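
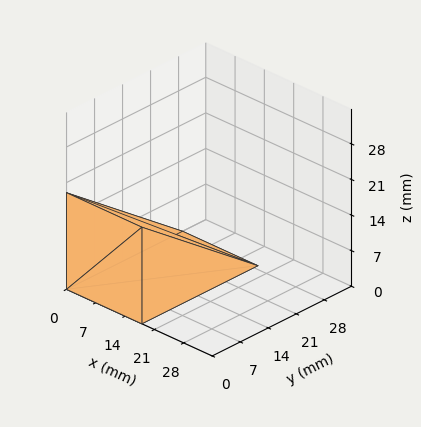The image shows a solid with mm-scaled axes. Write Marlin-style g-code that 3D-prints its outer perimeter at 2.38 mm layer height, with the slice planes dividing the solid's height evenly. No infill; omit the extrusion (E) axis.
Reading the render: the shape is a wedge (ramp): 18 × 29 mm base, rising to 19 mm along the y=0 edge and sloping linearly to z=0 at y=29 (dimensions read to the nearest mm from the axis ticks). For the g-code, the solid's height is divided into equal slices at the stated Δz and each level perimeter traced with G1 moves after a G0 lift.

; perimeter-only toolpath
G21 ; units = mm
G90 ; absolute positioning
G28 ; home
; layer 1
G0 Z2.38
G0 X0.00 Y0.00
G1 X18.00 Y0.00
G1 X18.00 Y25.38
G1 X0.00 Y25.38
G1 X0.00 Y0.00
; layer 2
G0 Z4.75
G0 X0.00 Y0.00
G1 X18.00 Y0.00
G1 X18.00 Y21.75
G1 X0.00 Y21.75
G1 X0.00 Y0.00
; layer 3
G0 Z7.12
G0 X0.00 Y0.00
G1 X18.00 Y0.00
G1 X18.00 Y18.12
G1 X0.00 Y18.12
G1 X0.00 Y0.00
; layer 4
G0 Z9.50
G0 X0.00 Y0.00
G1 X18.00 Y0.00
G1 X18.00 Y14.50
G1 X0.00 Y14.50
G1 X0.00 Y0.00
; layer 5
G0 Z11.88
G0 X0.00 Y0.00
G1 X18.00 Y0.00
G1 X18.00 Y10.88
G1 X0.00 Y10.88
G1 X0.00 Y0.00
; layer 6
G0 Z14.25
G0 X0.00 Y0.00
G1 X18.00 Y0.00
G1 X18.00 Y7.25
G1 X0.00 Y7.25
G1 X0.00 Y0.00
; layer 7
G0 Z16.62
G0 X0.00 Y0.00
G1 X18.00 Y0.00
G1 X18.00 Y3.62
G1 X0.00 Y3.62
G1 X0.00 Y0.00
M2 ; end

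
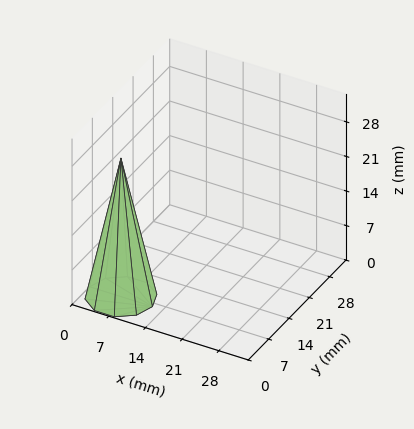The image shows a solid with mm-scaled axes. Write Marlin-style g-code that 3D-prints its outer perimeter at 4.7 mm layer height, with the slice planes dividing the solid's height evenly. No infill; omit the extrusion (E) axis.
Reading the render: the shape is a regular 10-sided pyramid, base circumscribed radius ≈ 6 mm, apex at z ≈ 28 mm (dimensions read to the nearest mm from the axis ticks). For the g-code, the solid's height is divided into equal slices at the stated Δz and each level perimeter traced with G1 moves after a G0 lift.

; perimeter-only toolpath
G21 ; units = mm
G90 ; absolute positioning
G28 ; home
; layer 1
G0 Z4.7
G0 X11.0 Y6.0
G1 X10.1 Y8.9
G1 X7.6 Y10.7
G1 X4.4 Y10.7
G1 X1.9 Y8.9
G1 X1.0 Y6.0
G1 X1.9 Y3.1
G1 X4.4 Y1.3
G1 X7.6 Y1.3
G1 X10.1 Y3.1
G1 X11.0 Y6.0
; layer 2
G0 Z9.3
G0 X10.0 Y6.0
G1 X9.3 Y8.3
G1 X7.3 Y9.8
G1 X4.7 Y9.8
G1 X2.7 Y8.3
G1 X2.0 Y6.0
G1 X2.7 Y3.7
G1 X4.7 Y2.2
G1 X7.3 Y2.2
G1 X9.3 Y3.7
G1 X10.0 Y6.0
; layer 3
G0 Z14.0
G0 X9.0 Y6.0
G1 X8.4 Y7.8
G1 X7.0 Y8.8
G1 X5.0 Y8.8
G1 X3.5 Y7.8
G1 X3.0 Y6.0
G1 X3.5 Y4.2
G1 X5.0 Y3.1
G1 X7.0 Y3.1
G1 X8.4 Y4.2
G1 X9.0 Y6.0
; layer 4
G0 Z18.7
G0 X8.0 Y6.0
G1 X7.6 Y7.2
G1 X6.6 Y7.9
G1 X5.4 Y7.9
G1 X4.4 Y7.2
G1 X4.0 Y6.0
G1 X4.4 Y4.8
G1 X5.4 Y4.1
G1 X6.6 Y4.1
G1 X7.6 Y4.8
G1 X8.0 Y6.0
; layer 5
G0 Z23.3
G0 X7.0 Y6.0
G1 X6.8 Y6.6
G1 X6.3 Y6.9
G1 X5.7 Y6.9
G1 X5.2 Y6.6
G1 X5.0 Y6.0
G1 X5.2 Y5.4
G1 X5.7 Y5.0
G1 X6.3 Y5.0
G1 X6.8 Y5.4
G1 X7.0 Y6.0
M2 ; end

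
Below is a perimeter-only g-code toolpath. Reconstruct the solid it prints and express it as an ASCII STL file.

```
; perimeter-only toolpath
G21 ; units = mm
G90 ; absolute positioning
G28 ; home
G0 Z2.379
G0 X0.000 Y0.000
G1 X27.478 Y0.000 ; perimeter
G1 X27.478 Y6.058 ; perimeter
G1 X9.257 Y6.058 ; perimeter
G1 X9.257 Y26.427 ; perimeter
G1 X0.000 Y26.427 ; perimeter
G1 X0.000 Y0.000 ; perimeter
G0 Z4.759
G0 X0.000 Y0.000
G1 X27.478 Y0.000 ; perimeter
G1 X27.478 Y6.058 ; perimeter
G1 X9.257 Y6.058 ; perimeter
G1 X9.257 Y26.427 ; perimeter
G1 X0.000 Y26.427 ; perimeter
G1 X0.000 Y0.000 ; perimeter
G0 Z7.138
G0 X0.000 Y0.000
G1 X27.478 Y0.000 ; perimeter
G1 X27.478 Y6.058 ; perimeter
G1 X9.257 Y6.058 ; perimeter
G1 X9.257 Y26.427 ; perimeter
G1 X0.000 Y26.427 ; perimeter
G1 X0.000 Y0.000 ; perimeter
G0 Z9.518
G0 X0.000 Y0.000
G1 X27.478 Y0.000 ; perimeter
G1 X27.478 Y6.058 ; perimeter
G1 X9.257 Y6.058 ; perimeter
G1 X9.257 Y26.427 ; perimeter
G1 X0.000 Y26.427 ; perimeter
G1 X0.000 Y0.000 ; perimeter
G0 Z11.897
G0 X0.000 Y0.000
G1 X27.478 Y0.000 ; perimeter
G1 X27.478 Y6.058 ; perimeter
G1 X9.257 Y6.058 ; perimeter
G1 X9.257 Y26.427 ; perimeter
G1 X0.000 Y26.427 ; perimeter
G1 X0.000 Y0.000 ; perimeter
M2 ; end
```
solid part
  facet normal 0.0000 0.0000 -1.0000
    outer loop
      vertex 27.478 6.058 0.000
      vertex 27.478 0.000 0.000
      vertex 0.000 0.000 0.000
    endloop
  endfacet
  facet normal 0.0000 0.0000 -1.0000
    outer loop
      vertex 9.257 6.058 0.000
      vertex 27.478 6.058 0.000
      vertex 0.000 0.000 0.000
    endloop
  endfacet
  facet normal 0.0000 0.0000 -1.0000
    outer loop
      vertex 9.257 26.427 0.000
      vertex 9.257 6.058 0.000
      vertex 0.000 0.000 0.000
    endloop
  endfacet
  facet normal 0.0000 0.0000 -1.0000
    outer loop
      vertex 0.000 26.427 0.000
      vertex 9.257 26.427 0.000
      vertex 0.000 0.000 0.000
    endloop
  endfacet
  facet normal 0.0000 0.0000 1.0000
    outer loop
      vertex 0.000 0.000 11.897
      vertex 27.478 0.000 11.897
      vertex 27.478 6.058 11.897
    endloop
  endfacet
  facet normal 0.0000 0.0000 1.0000
    outer loop
      vertex 0.000 0.000 11.897
      vertex 27.478 6.058 11.897
      vertex 9.257 6.058 11.897
    endloop
  endfacet
  facet normal 0.0000 0.0000 1.0000
    outer loop
      vertex 0.000 0.000 11.897
      vertex 9.257 6.058 11.897
      vertex 9.257 26.427 11.897
    endloop
  endfacet
  facet normal 0.0000 0.0000 1.0000
    outer loop
      vertex 0.000 0.000 11.897
      vertex 9.257 26.427 11.897
      vertex 0.000 26.427 11.897
    endloop
  endfacet
  facet normal 0.0000 -1.0000 0.0000
    outer loop
      vertex 0.000 0.000 0.000
      vertex 27.478 0.000 0.000
      vertex 27.478 0.000 11.897
    endloop
  endfacet
  facet normal 0.0000 -1.0000 0.0000
    outer loop
      vertex 0.000 0.000 0.000
      vertex 27.478 0.000 11.897
      vertex 0.000 0.000 11.897
    endloop
  endfacet
  facet normal 1.0000 0.0000 0.0000
    outer loop
      vertex 27.478 0.000 0.000
      vertex 27.478 6.058 0.000
      vertex 27.478 6.058 11.897
    endloop
  endfacet
  facet normal 1.0000 0.0000 0.0000
    outer loop
      vertex 27.478 0.000 0.000
      vertex 27.478 6.058 11.897
      vertex 27.478 0.000 11.897
    endloop
  endfacet
  facet normal 0.0000 1.0000 0.0000
    outer loop
      vertex 27.478 6.058 0.000
      vertex 9.257 6.058 0.000
      vertex 9.257 6.058 11.897
    endloop
  endfacet
  facet normal 0.0000 1.0000 0.0000
    outer loop
      vertex 27.478 6.058 0.000
      vertex 9.257 6.058 11.897
      vertex 27.478 6.058 11.897
    endloop
  endfacet
  facet normal 1.0000 0.0000 0.0000
    outer loop
      vertex 9.257 6.058 0.000
      vertex 9.257 26.427 0.000
      vertex 9.257 26.427 11.897
    endloop
  endfacet
  facet normal 1.0000 0.0000 0.0000
    outer loop
      vertex 9.257 6.058 0.000
      vertex 9.257 26.427 11.897
      vertex 9.257 6.058 11.897
    endloop
  endfacet
  facet normal 0.0000 1.0000 0.0000
    outer loop
      vertex 9.257 26.427 0.000
      vertex 0.000 26.427 0.000
      vertex 0.000 26.427 11.897
    endloop
  endfacet
  facet normal 0.0000 1.0000 0.0000
    outer loop
      vertex 9.257 26.427 0.000
      vertex 0.000 26.427 11.897
      vertex 9.257 26.427 11.897
    endloop
  endfacet
  facet normal -1.0000 0.0000 0.0000
    outer loop
      vertex 0.000 26.427 0.000
      vertex 0.000 0.000 0.000
      vertex 0.000 0.000 11.897
    endloop
  endfacet
  facet normal -1.0000 0.0000 0.0000
    outer loop
      vertex 0.000 26.427 0.000
      vertex 0.000 0.000 11.897
      vertex 0.000 26.427 11.897
    endloop
  endfacet
endsolid part

The G0 Z moves step by Δz≈2.379 mm. Every layer's G1 loop is the same polygon, so the solid is a straight extrusion of it from z=0 to z≈11.9. Closing with flat bottom and top caps and triangulating gives 20 facets — an L-shaped prism: outer 27.5 × 26.4 mm, arm thicknesses ≈ 6.06 mm (horizontal) and 9.26 mm (vertical), extruded 11.9 mm in z.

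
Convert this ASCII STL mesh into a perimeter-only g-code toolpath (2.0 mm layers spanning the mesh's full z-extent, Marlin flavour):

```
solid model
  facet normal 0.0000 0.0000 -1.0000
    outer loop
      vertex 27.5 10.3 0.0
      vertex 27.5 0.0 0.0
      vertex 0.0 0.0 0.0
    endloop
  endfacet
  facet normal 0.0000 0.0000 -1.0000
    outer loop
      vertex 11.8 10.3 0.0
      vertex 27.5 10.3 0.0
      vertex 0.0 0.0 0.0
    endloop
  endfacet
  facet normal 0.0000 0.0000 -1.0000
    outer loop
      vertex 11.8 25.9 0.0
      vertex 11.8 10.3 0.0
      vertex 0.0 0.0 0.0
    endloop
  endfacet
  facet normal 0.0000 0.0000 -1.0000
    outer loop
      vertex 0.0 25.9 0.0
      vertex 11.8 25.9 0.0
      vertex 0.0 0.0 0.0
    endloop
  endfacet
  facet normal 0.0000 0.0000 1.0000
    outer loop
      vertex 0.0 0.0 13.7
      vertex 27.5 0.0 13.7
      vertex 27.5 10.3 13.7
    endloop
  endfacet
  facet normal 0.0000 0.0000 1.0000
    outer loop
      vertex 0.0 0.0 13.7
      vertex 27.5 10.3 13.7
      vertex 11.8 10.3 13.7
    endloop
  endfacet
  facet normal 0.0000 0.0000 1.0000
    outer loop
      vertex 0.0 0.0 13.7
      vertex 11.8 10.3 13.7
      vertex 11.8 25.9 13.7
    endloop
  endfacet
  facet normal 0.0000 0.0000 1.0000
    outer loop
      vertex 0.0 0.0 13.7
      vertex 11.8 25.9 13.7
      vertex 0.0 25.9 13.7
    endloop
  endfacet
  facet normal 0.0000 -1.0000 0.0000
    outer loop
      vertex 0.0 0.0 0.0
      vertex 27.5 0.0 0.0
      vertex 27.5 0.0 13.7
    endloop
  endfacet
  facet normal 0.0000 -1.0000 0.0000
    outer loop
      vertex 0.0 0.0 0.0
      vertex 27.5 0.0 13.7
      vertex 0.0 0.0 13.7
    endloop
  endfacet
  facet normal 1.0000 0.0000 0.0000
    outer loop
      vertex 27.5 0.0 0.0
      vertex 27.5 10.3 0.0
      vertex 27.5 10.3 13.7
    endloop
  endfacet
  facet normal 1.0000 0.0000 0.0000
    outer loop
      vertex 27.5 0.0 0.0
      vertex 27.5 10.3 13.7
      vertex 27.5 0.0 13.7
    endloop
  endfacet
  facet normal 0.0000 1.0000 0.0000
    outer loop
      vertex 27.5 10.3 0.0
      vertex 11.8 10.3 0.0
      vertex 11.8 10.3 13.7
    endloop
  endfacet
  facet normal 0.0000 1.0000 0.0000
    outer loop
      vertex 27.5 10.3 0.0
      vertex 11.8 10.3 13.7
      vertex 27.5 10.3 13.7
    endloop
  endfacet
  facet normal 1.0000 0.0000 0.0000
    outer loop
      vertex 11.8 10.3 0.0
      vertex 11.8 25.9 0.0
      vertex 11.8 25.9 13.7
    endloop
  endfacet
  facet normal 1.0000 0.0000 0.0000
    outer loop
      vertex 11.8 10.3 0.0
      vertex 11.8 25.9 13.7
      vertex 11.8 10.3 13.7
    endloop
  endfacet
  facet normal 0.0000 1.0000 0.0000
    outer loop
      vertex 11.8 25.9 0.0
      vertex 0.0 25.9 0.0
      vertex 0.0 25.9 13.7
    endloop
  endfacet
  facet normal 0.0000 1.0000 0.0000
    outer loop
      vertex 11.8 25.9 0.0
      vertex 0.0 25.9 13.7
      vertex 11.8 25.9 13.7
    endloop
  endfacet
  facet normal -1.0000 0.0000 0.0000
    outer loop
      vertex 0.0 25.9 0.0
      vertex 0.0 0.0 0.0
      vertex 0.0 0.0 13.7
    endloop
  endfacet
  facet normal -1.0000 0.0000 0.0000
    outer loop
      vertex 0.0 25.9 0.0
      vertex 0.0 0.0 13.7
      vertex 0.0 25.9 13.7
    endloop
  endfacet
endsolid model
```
; perimeter-only toolpath
G21 ; units = mm
G90 ; absolute positioning
G28 ; home
; layer 1
G0 Z2.0
G0 X0.0 Y0.0
G1 X27.5 Y0.0
G1 X27.5 Y10.3
G1 X11.8 Y10.3
G1 X11.8 Y25.9
G1 X0.0 Y25.9
G1 X0.0 Y0.0
; layer 2
G0 Z3.9
G0 X0.0 Y0.0
G1 X27.5 Y0.0
G1 X27.5 Y10.3
G1 X11.8 Y10.3
G1 X11.8 Y25.9
G1 X0.0 Y25.9
G1 X0.0 Y0.0
; layer 3
G0 Z5.9
G0 X0.0 Y0.0
G1 X27.5 Y0.0
G1 X27.5 Y10.3
G1 X11.8 Y10.3
G1 X11.8 Y25.9
G1 X0.0 Y25.9
G1 X0.0 Y0.0
; layer 4
G0 Z7.8
G0 X0.0 Y0.0
G1 X27.5 Y0.0
G1 X27.5 Y10.3
G1 X11.8 Y10.3
G1 X11.8 Y25.9
G1 X0.0 Y25.9
G1 X0.0 Y0.0
; layer 5
G0 Z9.8
G0 X0.0 Y0.0
G1 X27.5 Y0.0
G1 X27.5 Y10.3
G1 X11.8 Y10.3
G1 X11.8 Y25.9
G1 X0.0 Y25.9
G1 X0.0 Y0.0
; layer 6
G0 Z11.7
G0 X0.0 Y0.0
G1 X27.5 Y0.0
G1 X27.5 Y10.3
G1 X11.8 Y10.3
G1 X11.8 Y25.9
G1 X0.0 Y25.9
G1 X0.0 Y0.0
; layer 7
G0 Z13.7
G0 X0.0 Y0.0
G1 X27.5 Y0.0
G1 X27.5 Y10.3
G1 X11.8 Y10.3
G1 X11.8 Y25.9
G1 X0.0 Y25.9
G1 X0.0 Y0.0
M2 ; end

The solid is an L-shaped prism: outer 27.5 × 25.9 mm, arm thicknesses ≈ 10.3 mm (horizontal) and 11.8 mm (vertical), extruded 13.7 mm in z. Slicing at Δz = 2.0 mm — 7 equal slices spanning the solid's height, so layer i sits at z = i·h/7 — gives 7 non-empty perimeters. Each is a 6-segment closed polygon; G0 lifts to the layer z and rapids to the start vertex, then G1 traces the edges.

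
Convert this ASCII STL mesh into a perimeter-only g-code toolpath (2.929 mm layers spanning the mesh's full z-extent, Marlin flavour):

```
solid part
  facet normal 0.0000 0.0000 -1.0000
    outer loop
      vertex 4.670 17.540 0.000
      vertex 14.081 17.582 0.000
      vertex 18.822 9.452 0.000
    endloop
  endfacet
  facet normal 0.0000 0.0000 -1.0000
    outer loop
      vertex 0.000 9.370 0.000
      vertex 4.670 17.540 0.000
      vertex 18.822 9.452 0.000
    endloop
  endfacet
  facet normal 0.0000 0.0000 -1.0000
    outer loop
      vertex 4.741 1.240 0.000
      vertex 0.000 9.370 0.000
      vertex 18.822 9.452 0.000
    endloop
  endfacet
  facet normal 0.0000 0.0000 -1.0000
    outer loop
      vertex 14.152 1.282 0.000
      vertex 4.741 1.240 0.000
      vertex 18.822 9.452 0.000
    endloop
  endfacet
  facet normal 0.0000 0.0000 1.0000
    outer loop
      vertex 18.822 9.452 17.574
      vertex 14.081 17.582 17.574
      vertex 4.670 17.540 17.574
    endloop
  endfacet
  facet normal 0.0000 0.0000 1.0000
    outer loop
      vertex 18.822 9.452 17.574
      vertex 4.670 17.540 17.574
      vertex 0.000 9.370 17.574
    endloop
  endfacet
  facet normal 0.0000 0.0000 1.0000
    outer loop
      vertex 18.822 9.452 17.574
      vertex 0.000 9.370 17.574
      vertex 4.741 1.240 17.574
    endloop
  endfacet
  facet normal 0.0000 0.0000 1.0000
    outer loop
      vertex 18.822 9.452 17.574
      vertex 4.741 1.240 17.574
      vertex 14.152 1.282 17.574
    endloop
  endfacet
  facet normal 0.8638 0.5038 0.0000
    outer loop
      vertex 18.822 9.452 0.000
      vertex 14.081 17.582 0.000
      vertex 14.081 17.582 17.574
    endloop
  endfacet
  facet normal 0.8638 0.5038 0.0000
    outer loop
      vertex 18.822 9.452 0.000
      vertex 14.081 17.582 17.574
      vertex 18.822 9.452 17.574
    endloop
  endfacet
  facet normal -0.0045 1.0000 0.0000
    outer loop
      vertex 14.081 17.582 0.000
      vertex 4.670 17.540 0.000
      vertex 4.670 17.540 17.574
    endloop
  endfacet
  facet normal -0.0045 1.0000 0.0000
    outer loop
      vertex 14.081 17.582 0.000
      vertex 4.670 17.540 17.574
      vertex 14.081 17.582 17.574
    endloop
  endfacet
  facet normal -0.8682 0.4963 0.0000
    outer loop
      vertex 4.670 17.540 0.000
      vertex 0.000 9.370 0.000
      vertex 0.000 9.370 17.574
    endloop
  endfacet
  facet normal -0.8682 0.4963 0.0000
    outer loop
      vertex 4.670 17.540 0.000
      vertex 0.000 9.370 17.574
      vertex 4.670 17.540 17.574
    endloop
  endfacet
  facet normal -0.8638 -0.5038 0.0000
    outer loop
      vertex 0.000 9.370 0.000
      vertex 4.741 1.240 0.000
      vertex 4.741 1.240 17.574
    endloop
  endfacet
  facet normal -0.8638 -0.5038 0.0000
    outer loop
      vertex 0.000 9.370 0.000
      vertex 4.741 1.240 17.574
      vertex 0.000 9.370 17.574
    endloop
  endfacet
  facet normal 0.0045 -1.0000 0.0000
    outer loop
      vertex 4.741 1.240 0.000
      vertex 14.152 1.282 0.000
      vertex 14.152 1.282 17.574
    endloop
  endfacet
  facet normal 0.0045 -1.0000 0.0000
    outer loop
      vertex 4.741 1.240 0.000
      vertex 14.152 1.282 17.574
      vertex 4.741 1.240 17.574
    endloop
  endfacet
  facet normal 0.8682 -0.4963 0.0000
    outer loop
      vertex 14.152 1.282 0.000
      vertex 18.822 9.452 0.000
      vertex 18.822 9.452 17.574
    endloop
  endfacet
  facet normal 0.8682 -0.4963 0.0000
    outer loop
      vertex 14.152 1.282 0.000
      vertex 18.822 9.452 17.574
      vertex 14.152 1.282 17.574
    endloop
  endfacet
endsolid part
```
; perimeter-only toolpath
G21 ; units = mm
G90 ; absolute positioning
G28 ; home
; layer 1
G0 Z2.929
G0 X18.822 Y9.452
G1 X14.081 Y17.582
G1 X4.670 Y17.540
G1 X0.000 Y9.370
G1 X4.741 Y1.240
G1 X14.152 Y1.282
G1 X18.822 Y9.452
; layer 2
G0 Z5.858
G0 X18.822 Y9.452
G1 X14.081 Y17.582
G1 X4.670 Y17.540
G1 X0.000 Y9.370
G1 X4.741 Y1.240
G1 X14.152 Y1.282
G1 X18.822 Y9.452
; layer 3
G0 Z8.787
G0 X18.822 Y9.452
G1 X14.081 Y17.582
G1 X4.670 Y17.540
G1 X0.000 Y9.370
G1 X4.741 Y1.240
G1 X14.152 Y1.282
G1 X18.822 Y9.452
; layer 4
G0 Z11.716
G0 X18.822 Y9.452
G1 X14.081 Y17.582
G1 X4.670 Y17.540
G1 X0.000 Y9.370
G1 X4.741 Y1.240
G1 X14.152 Y1.282
G1 X18.822 Y9.452
; layer 5
G0 Z14.645
G0 X18.822 Y9.452
G1 X14.081 Y17.582
G1 X4.670 Y17.540
G1 X0.000 Y9.370
G1 X4.741 Y1.240
G1 X14.152 Y1.282
G1 X18.822 Y9.452
; layer 6
G0 Z17.574
G0 X18.822 Y9.452
G1 X14.081 Y17.582
G1 X4.670 Y17.540
G1 X0.000 Y9.370
G1 X4.741 Y1.240
G1 X14.152 Y1.282
G1 X18.822 Y9.452
M2 ; end

The solid is a regular 6-sided prism (a cylinder approximated with 6 flat sides), circumscribed radius ≈ 9.41 mm, height ≈ 17.6 mm. Slicing at Δz = 2.929 mm — 6 equal slices spanning the solid's height, so layer i sits at z = i·h/6 — gives 6 non-empty perimeters. Each is a 6-segment closed polygon; G0 lifts to the layer z and rapids to the start vertex, then G1 traces the edges.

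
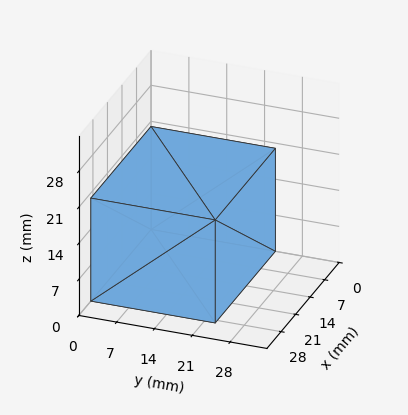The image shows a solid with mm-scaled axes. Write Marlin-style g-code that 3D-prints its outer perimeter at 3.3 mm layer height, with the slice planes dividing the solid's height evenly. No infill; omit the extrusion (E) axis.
Reading the render: the shape is a rectangular box, roughly 29 × 23 mm footprint and 20 mm tall (dimensions read to the nearest mm from the axis ticks). For the g-code, the solid's height is divided into equal slices at the stated Δz and each level perimeter traced with G1 moves after a G0 lift.

; perimeter-only toolpath
G21 ; units = mm
G90 ; absolute positioning
G28 ; home
; layer 1
G0 Z3.3
G0 X0.0 Y0.0
G1 X29.0 Y0.0
G1 X29.0 Y23.0
G1 X0.0 Y23.0
G1 X0.0 Y0.0
; layer 2
G0 Z6.7
G0 X0.0 Y0.0
G1 X29.0 Y0.0
G1 X29.0 Y23.0
G1 X0.0 Y23.0
G1 X0.0 Y0.0
; layer 3
G0 Z10.0
G0 X0.0 Y0.0
G1 X29.0 Y0.0
G1 X29.0 Y23.0
G1 X0.0 Y23.0
G1 X0.0 Y0.0
; layer 4
G0 Z13.3
G0 X0.0 Y0.0
G1 X29.0 Y0.0
G1 X29.0 Y23.0
G1 X0.0 Y23.0
G1 X0.0 Y0.0
; layer 5
G0 Z16.7
G0 X0.0 Y0.0
G1 X29.0 Y0.0
G1 X29.0 Y23.0
G1 X0.0 Y23.0
G1 X0.0 Y0.0
; layer 6
G0 Z20.0
G0 X0.0 Y0.0
G1 X29.0 Y0.0
G1 X29.0 Y23.0
G1 X0.0 Y23.0
G1 X0.0 Y0.0
M2 ; end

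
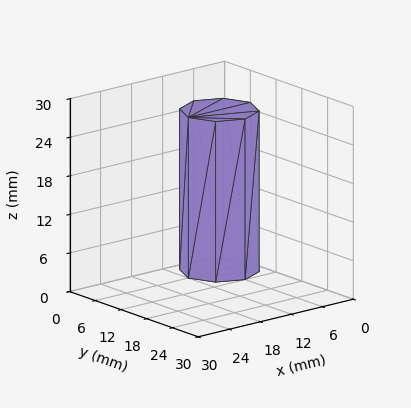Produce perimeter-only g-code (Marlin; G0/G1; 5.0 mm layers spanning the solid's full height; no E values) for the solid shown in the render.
Reading the render: the shape is a regular 8-sided prism (a cylinder approximated with 8 flat sides), circumscribed radius ≈ 6 mm, height ≈ 25 mm (dimensions read to the nearest mm from the axis ticks). For the g-code, the solid's height is divided into equal slices at the stated Δz and each level perimeter traced with G1 moves after a G0 lift.

; perimeter-only toolpath
G21 ; units = mm
G90 ; absolute positioning
G28 ; home
; layer 1
G0 Z5.0
G0 X12.0 Y6.0
G1 X10.2 Y10.2
G1 X6.0 Y12.0
G1 X1.8 Y10.2
G1 X0.0 Y6.0
G1 X1.8 Y1.8
G1 X6.0 Y0.0
G1 X10.2 Y1.8
G1 X12.0 Y6.0
; layer 2
G0 Z10.0
G0 X12.0 Y6.0
G1 X10.2 Y10.2
G1 X6.0 Y12.0
G1 X1.8 Y10.2
G1 X0.0 Y6.0
G1 X1.8 Y1.8
G1 X6.0 Y0.0
G1 X10.2 Y1.8
G1 X12.0 Y6.0
; layer 3
G0 Z15.0
G0 X12.0 Y6.0
G1 X10.2 Y10.2
G1 X6.0 Y12.0
G1 X1.8 Y10.2
G1 X0.0 Y6.0
G1 X1.8 Y1.8
G1 X6.0 Y0.0
G1 X10.2 Y1.8
G1 X12.0 Y6.0
; layer 4
G0 Z20.0
G0 X12.0 Y6.0
G1 X10.2 Y10.2
G1 X6.0 Y12.0
G1 X1.8 Y10.2
G1 X0.0 Y6.0
G1 X1.8 Y1.8
G1 X6.0 Y0.0
G1 X10.2 Y1.8
G1 X12.0 Y6.0
; layer 5
G0 Z25.0
G0 X12.0 Y6.0
G1 X10.2 Y10.2
G1 X6.0 Y12.0
G1 X1.8 Y10.2
G1 X0.0 Y6.0
G1 X1.8 Y1.8
G1 X6.0 Y0.0
G1 X10.2 Y1.8
G1 X12.0 Y6.0
M2 ; end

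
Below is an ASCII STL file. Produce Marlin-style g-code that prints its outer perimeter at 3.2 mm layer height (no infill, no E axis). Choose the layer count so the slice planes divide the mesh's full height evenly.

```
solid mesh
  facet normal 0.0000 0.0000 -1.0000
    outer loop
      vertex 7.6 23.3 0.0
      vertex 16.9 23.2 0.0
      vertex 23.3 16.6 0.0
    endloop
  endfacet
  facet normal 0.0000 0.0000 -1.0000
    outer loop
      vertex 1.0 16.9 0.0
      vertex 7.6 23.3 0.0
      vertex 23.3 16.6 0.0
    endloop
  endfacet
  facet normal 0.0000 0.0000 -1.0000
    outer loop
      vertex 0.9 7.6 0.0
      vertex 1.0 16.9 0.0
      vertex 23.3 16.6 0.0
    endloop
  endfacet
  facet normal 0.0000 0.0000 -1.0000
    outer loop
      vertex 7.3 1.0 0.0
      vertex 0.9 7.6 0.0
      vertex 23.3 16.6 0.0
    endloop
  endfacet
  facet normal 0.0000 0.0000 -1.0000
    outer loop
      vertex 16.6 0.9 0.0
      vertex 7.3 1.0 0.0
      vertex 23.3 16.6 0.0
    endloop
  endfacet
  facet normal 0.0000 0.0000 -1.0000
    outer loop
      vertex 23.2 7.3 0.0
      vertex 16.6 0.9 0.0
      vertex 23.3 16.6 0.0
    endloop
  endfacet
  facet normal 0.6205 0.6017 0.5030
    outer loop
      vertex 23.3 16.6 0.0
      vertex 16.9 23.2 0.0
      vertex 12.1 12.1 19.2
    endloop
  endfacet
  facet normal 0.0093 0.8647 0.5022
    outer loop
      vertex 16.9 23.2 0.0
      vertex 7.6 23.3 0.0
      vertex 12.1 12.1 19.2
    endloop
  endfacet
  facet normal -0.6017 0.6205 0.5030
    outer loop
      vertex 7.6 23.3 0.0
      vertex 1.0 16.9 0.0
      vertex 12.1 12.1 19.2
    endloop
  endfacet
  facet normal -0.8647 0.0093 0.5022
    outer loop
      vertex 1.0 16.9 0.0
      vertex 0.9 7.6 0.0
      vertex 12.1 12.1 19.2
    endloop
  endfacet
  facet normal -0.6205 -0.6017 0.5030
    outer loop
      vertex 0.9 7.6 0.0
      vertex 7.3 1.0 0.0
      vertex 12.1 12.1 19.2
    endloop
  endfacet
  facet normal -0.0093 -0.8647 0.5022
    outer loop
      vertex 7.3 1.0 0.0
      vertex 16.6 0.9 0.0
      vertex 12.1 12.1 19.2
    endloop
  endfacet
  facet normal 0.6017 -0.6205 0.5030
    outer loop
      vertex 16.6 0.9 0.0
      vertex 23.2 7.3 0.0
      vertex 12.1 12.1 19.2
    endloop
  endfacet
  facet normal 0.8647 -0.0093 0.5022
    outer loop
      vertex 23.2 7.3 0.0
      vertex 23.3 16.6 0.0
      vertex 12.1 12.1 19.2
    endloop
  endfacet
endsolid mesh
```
; perimeter-only toolpath
G21 ; units = mm
G90 ; absolute positioning
G28 ; home
; layer 1
G0 Z3.2
G0 X21.4 Y15.9
G1 X16.1 Y21.3
G1 X8.3 Y21.4
G1 X2.8 Y16.1
G1 X2.8 Y8.3
G1 X8.1 Y2.8
G1 X15.9 Y2.8
G1 X21.3 Y8.1
G1 X21.4 Y15.9
; layer 2
G0 Z6.4
G0 X19.6 Y15.1
G1 X15.3 Y19.5
G1 X9.1 Y19.6
G1 X4.7 Y15.3
G1 X4.6 Y9.1
G1 X8.9 Y4.7
G1 X15.1 Y4.6
G1 X19.5 Y8.9
G1 X19.6 Y15.1
; layer 3
G0 Z9.6
G0 X17.7 Y14.4
G1 X14.5 Y17.6
G1 X9.8 Y17.7
G1 X6.5 Y14.5
G1 X6.5 Y9.8
G1 X9.7 Y6.5
G1 X14.4 Y6.5
G1 X17.6 Y9.7
G1 X17.7 Y14.4
; layer 4
G0 Z12.8
G0 X15.8 Y13.6
G1 X13.7 Y15.8
G1 X10.6 Y15.8
G1 X8.4 Y13.7
G1 X8.4 Y10.6
G1 X10.5 Y8.4
G1 X13.6 Y8.4
G1 X15.8 Y10.5
G1 X15.8 Y13.6
; layer 5
G0 Z16.0
G0 X14.0 Y12.8
G1 X12.9 Y14.0
G1 X11.3 Y14.0
G1 X10.2 Y12.9
G1 X10.2 Y11.3
G1 X11.3 Y10.2
G1 X12.8 Y10.2
G1 X14.0 Y11.3
G1 X14.0 Y12.8
M2 ; end

The solid is a regular 8-sided pyramid, base circumscribed radius ≈ 12.1 mm, apex at z ≈ 19.2 mm. Slicing at Δz = 3.2 mm — 6 equal slices spanning the solid's height, so layer i sits at z = i·h/6 — gives 5 non-empty perimeters. Each is a 8-segment closed polygon; G0 lifts to the layer z and rapids to the start vertex, then G1 traces the edges. The cross-section shrinks linearly with z (the slice at the apex is degenerate and omitted).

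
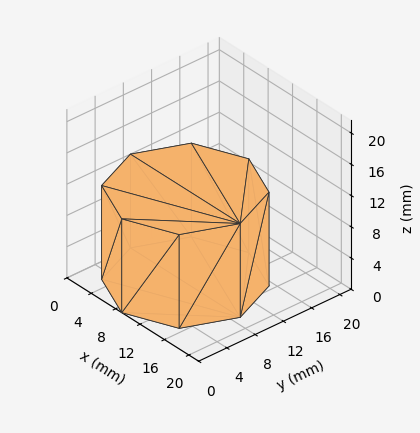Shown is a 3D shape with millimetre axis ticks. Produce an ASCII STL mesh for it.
Reading the render: the shape is a regular 8-sided prism (a cylinder approximated with 8 flat sides), circumscribed radius ≈ 9 mm, height ≈ 12 mm (dimensions read to the nearest mm from the axis ticks). For the STL, each face is triangulated and given an outward normal.

solid part
  facet normal 0.0000 0.0000 -1.0000
    outer loop
      vertex 9.00 18.00 0.00
      vertex 15.36 15.36 0.00
      vertex 18.00 9.00 0.00
    endloop
  endfacet
  facet normal 0.0000 0.0000 -1.0000
    outer loop
      vertex 2.64 15.36 0.00
      vertex 9.00 18.00 0.00
      vertex 18.00 9.00 0.00
    endloop
  endfacet
  facet normal 0.0000 0.0000 -1.0000
    outer loop
      vertex 0.00 9.00 0.00
      vertex 2.64 15.36 0.00
      vertex 18.00 9.00 0.00
    endloop
  endfacet
  facet normal 0.0000 0.0000 -1.0000
    outer loop
      vertex 2.64 2.64 0.00
      vertex 0.00 9.00 0.00
      vertex 18.00 9.00 0.00
    endloop
  endfacet
  facet normal 0.0000 0.0000 -1.0000
    outer loop
      vertex 9.00 0.00 0.00
      vertex 2.64 2.64 0.00
      vertex 18.00 9.00 0.00
    endloop
  endfacet
  facet normal 0.0000 0.0000 -1.0000
    outer loop
      vertex 15.36 2.64 0.00
      vertex 9.00 0.00 0.00
      vertex 18.00 9.00 0.00
    endloop
  endfacet
  facet normal 0.0000 0.0000 1.0000
    outer loop
      vertex 18.00 9.00 12.00
      vertex 15.36 15.36 12.00
      vertex 9.00 18.00 12.00
    endloop
  endfacet
  facet normal 0.0000 0.0000 1.0000
    outer loop
      vertex 18.00 9.00 12.00
      vertex 9.00 18.00 12.00
      vertex 2.64 15.36 12.00
    endloop
  endfacet
  facet normal 0.0000 0.0000 1.0000
    outer loop
      vertex 18.00 9.00 12.00
      vertex 2.64 15.36 12.00
      vertex 0.00 9.00 12.00
    endloop
  endfacet
  facet normal 0.0000 0.0000 1.0000
    outer loop
      vertex 18.00 9.00 12.00
      vertex 0.00 9.00 12.00
      vertex 2.64 2.64 12.00
    endloop
  endfacet
  facet normal 0.0000 0.0000 1.0000
    outer loop
      vertex 18.00 9.00 12.00
      vertex 2.64 2.64 12.00
      vertex 9.00 0.00 12.00
    endloop
  endfacet
  facet normal 0.0000 0.0000 1.0000
    outer loop
      vertex 18.00 9.00 12.00
      vertex 9.00 0.00 12.00
      vertex 15.36 2.64 12.00
    endloop
  endfacet
  facet normal 0.9236 0.3834 0.0000
    outer loop
      vertex 18.00 9.00 0.00
      vertex 15.36 15.36 0.00
      vertex 15.36 15.36 12.00
    endloop
  endfacet
  facet normal 0.9236 0.3834 0.0000
    outer loop
      vertex 18.00 9.00 0.00
      vertex 15.36 15.36 12.00
      vertex 18.00 9.00 12.00
    endloop
  endfacet
  facet normal 0.3834 0.9236 0.0000
    outer loop
      vertex 15.36 15.36 0.00
      vertex 9.00 18.00 0.00
      vertex 9.00 18.00 12.00
    endloop
  endfacet
  facet normal 0.3834 0.9236 0.0000
    outer loop
      vertex 15.36 15.36 0.00
      vertex 9.00 18.00 12.00
      vertex 15.36 15.36 12.00
    endloop
  endfacet
  facet normal -0.3834 0.9236 0.0000
    outer loop
      vertex 9.00 18.00 0.00
      vertex 2.64 15.36 0.00
      vertex 2.64 15.36 12.00
    endloop
  endfacet
  facet normal -0.3834 0.9236 0.0000
    outer loop
      vertex 9.00 18.00 0.00
      vertex 2.64 15.36 12.00
      vertex 9.00 18.00 12.00
    endloop
  endfacet
  facet normal -0.9236 0.3834 0.0000
    outer loop
      vertex 2.64 15.36 0.00
      vertex 0.00 9.00 0.00
      vertex 0.00 9.00 12.00
    endloop
  endfacet
  facet normal -0.9236 0.3834 0.0000
    outer loop
      vertex 2.64 15.36 0.00
      vertex 0.00 9.00 12.00
      vertex 2.64 15.36 12.00
    endloop
  endfacet
  facet normal -0.9236 -0.3834 0.0000
    outer loop
      vertex 0.00 9.00 0.00
      vertex 2.64 2.64 0.00
      vertex 2.64 2.64 12.00
    endloop
  endfacet
  facet normal -0.9236 -0.3834 0.0000
    outer loop
      vertex 0.00 9.00 0.00
      vertex 2.64 2.64 12.00
      vertex 0.00 9.00 12.00
    endloop
  endfacet
  facet normal -0.3834 -0.9236 0.0000
    outer loop
      vertex 2.64 2.64 0.00
      vertex 9.00 0.00 0.00
      vertex 9.00 0.00 12.00
    endloop
  endfacet
  facet normal -0.3834 -0.9236 0.0000
    outer loop
      vertex 2.64 2.64 0.00
      vertex 9.00 0.00 12.00
      vertex 2.64 2.64 12.00
    endloop
  endfacet
  facet normal 0.3834 -0.9236 0.0000
    outer loop
      vertex 9.00 0.00 0.00
      vertex 15.36 2.64 0.00
      vertex 15.36 2.64 12.00
    endloop
  endfacet
  facet normal 0.3834 -0.9236 0.0000
    outer loop
      vertex 9.00 0.00 0.00
      vertex 15.36 2.64 12.00
      vertex 9.00 0.00 12.00
    endloop
  endfacet
  facet normal 0.9236 -0.3834 0.0000
    outer loop
      vertex 15.36 2.64 0.00
      vertex 18.00 9.00 0.00
      vertex 18.00 9.00 12.00
    endloop
  endfacet
  facet normal 0.9236 -0.3834 0.0000
    outer loop
      vertex 15.36 2.64 0.00
      vertex 18.00 9.00 12.00
      vertex 15.36 2.64 12.00
    endloop
  endfacet
endsolid part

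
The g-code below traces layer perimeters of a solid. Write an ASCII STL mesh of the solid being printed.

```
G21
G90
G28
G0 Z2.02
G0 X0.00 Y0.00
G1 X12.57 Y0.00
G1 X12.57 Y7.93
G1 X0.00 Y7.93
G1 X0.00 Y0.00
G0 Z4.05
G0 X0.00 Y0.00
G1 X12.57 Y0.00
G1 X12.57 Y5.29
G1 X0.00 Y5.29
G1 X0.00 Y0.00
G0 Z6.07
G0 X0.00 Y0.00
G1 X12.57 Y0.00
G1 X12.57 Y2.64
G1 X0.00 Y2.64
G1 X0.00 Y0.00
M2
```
solid part
  facet normal 0.0000 0.0000 -1.0000
    outer loop
      vertex 12.57 10.57 0.00
      vertex 12.57 0.00 0.00
      vertex 0.00 0.00 0.00
    endloop
  endfacet
  facet normal 0.0000 0.0000 -1.0000
    outer loop
      vertex 0.00 10.57 0.00
      vertex 12.57 10.57 0.00
      vertex 0.00 0.00 0.00
    endloop
  endfacet
  facet normal 0.0000 -1.0000 0.0000
    outer loop
      vertex 0.00 0.00 0.00
      vertex 12.57 0.00 0.00
      vertex 12.57 0.00 8.10
    endloop
  endfacet
  facet normal 0.0000 -1.0000 0.0000
    outer loop
      vertex 0.00 0.00 0.00
      vertex 12.57 0.00 8.10
      vertex 0.00 0.00 8.10
    endloop
  endfacet
  facet normal 0.0000 0.6083 0.7937
    outer loop
      vertex 0.00 0.00 8.10
      vertex 12.57 0.00 8.10
      vertex 12.57 10.57 0.00
    endloop
  endfacet
  facet normal 0.0000 0.6083 0.7937
    outer loop
      vertex 0.00 0.00 8.10
      vertex 12.57 10.57 0.00
      vertex 0.00 10.57 0.00
    endloop
  endfacet
  facet normal -1.0000 0.0000 0.0000
    outer loop
      vertex 0.00 0.00 8.10
      vertex 0.00 10.57 0.00
      vertex 0.00 0.00 0.00
    endloop
  endfacet
  facet normal 1.0000 0.0000 0.0000
    outer loop
      vertex 12.57 0.00 0.00
      vertex 12.57 10.57 0.00
      vertex 12.57 0.00 8.10
    endloop
  endfacet
endsolid part

The G0 Z moves step by Δz≈2.02 mm. The G1 loops shrink linearly with z, so the solid tapers from its base footprint up to z≈8.1. Closing with a flat bottom cap and the tapered top and triangulating gives 8 facets — a wedge (ramp): 12.6 × 10.6 mm base, rising to 8.1 mm along the y=0 edge and sloping linearly to z=0 at y=10.6.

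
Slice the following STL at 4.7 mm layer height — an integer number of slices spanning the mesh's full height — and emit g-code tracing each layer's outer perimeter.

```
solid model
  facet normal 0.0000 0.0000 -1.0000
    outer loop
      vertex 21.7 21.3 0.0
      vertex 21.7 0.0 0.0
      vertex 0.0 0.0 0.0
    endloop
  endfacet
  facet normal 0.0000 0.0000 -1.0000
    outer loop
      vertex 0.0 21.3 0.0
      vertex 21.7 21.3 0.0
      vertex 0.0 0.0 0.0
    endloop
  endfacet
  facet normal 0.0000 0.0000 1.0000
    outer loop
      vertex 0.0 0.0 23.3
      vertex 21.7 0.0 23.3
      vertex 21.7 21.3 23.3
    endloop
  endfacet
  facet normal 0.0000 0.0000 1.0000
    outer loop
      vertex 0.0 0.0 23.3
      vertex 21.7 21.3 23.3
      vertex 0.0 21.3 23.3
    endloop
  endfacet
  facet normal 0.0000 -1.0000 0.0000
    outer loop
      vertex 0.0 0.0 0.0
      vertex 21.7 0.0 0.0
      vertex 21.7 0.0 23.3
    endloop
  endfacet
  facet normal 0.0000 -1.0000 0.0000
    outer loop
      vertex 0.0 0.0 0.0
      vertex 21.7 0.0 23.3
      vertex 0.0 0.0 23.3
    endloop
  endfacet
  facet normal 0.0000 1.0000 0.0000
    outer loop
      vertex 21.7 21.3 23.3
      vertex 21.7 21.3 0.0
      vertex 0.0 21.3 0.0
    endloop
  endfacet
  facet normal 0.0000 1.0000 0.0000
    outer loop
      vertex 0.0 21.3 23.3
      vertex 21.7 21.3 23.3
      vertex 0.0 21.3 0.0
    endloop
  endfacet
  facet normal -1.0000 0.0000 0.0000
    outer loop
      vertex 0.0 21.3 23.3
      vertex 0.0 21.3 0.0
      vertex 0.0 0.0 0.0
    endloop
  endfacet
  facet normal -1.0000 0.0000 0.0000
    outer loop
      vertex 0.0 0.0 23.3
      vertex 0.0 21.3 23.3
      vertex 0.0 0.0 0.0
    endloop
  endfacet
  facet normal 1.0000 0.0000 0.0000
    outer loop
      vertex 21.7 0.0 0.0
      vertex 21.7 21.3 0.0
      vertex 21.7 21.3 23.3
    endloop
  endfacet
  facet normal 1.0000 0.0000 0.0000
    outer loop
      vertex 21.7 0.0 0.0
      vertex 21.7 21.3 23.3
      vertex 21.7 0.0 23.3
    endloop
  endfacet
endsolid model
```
; perimeter-only toolpath
G21 ; units = mm
G90 ; absolute positioning
G28 ; home
; layer 1
G0 Z4.7
G0 X0.0 Y0.0
G1 X21.7 Y0.0
G1 X21.7 Y21.3
G1 X0.0 Y21.3
G1 X0.0 Y0.0
; layer 2
G0 Z9.3
G0 X0.0 Y0.0
G1 X21.7 Y0.0
G1 X21.7 Y21.3
G1 X0.0 Y21.3
G1 X0.0 Y0.0
; layer 3
G0 Z14.0
G0 X0.0 Y0.0
G1 X21.7 Y0.0
G1 X21.7 Y21.3
G1 X0.0 Y21.3
G1 X0.0 Y0.0
; layer 4
G0 Z18.6
G0 X0.0 Y0.0
G1 X21.7 Y0.0
G1 X21.7 Y21.3
G1 X0.0 Y21.3
G1 X0.0 Y0.0
; layer 5
G0 Z23.3
G0 X0.0 Y0.0
G1 X21.7 Y0.0
G1 X21.7 Y21.3
G1 X0.0 Y21.3
G1 X0.0 Y0.0
M2 ; end

The solid is a rectangular box, roughly 21.7 × 21.3 mm footprint and 23.3 mm tall. Slicing at Δz = 4.7 mm — 5 equal slices spanning the solid's height, so layer i sits at z = i·h/5 — gives 5 non-empty perimeters. Each is a 4-segment closed polygon; G0 lifts to the layer z and rapids to the start vertex, then G1 traces the edges.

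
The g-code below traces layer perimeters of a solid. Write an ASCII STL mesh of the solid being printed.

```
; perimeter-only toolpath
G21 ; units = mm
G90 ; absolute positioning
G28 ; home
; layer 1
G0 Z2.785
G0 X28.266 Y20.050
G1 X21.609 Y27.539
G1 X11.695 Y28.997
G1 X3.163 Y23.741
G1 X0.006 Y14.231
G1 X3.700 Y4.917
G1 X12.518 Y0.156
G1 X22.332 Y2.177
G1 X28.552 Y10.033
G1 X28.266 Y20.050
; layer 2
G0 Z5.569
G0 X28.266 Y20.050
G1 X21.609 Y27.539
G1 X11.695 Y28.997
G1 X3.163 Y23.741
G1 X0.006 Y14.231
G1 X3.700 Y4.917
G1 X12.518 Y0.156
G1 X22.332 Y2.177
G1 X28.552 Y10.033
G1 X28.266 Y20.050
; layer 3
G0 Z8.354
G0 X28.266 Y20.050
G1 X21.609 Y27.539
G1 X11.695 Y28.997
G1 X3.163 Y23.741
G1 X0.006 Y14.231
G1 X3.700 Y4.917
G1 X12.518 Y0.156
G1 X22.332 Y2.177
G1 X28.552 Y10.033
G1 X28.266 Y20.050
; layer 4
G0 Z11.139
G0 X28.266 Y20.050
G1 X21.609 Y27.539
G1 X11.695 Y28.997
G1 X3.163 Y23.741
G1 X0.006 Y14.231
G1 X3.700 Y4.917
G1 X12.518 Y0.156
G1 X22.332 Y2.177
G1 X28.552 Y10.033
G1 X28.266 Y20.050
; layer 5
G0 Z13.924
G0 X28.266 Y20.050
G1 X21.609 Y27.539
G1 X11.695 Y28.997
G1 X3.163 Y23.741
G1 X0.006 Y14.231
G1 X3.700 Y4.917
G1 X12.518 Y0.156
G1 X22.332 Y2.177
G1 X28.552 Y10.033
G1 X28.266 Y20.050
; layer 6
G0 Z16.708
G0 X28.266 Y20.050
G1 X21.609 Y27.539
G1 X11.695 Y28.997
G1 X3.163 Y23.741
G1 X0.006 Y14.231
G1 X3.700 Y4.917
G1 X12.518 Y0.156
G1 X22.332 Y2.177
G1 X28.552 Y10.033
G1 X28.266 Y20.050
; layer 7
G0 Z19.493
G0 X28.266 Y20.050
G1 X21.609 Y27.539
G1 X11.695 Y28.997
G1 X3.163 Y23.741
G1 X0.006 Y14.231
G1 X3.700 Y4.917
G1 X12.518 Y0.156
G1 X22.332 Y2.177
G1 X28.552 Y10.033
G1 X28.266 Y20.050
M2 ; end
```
solid part
  facet normal 0.0000 0.0000 -1.0000
    outer loop
      vertex 11.695 28.997 0.000
      vertex 21.609 27.539 0.000
      vertex 28.266 20.050 0.000
    endloop
  endfacet
  facet normal 0.0000 0.0000 -1.0000
    outer loop
      vertex 3.163 23.741 0.000
      vertex 11.695 28.997 0.000
      vertex 28.266 20.050 0.000
    endloop
  endfacet
  facet normal 0.0000 0.0000 -1.0000
    outer loop
      vertex 0.006 14.231 0.000
      vertex 3.163 23.741 0.000
      vertex 28.266 20.050 0.000
    endloop
  endfacet
  facet normal 0.0000 0.0000 -1.0000
    outer loop
      vertex 3.700 4.917 0.000
      vertex 0.006 14.231 0.000
      vertex 28.266 20.050 0.000
    endloop
  endfacet
  facet normal 0.0000 0.0000 -1.0000
    outer loop
      vertex 12.518 0.156 0.000
      vertex 3.700 4.917 0.000
      vertex 28.266 20.050 0.000
    endloop
  endfacet
  facet normal 0.0000 0.0000 -1.0000
    outer loop
      vertex 22.332 2.177 0.000
      vertex 12.518 0.156 0.000
      vertex 28.266 20.050 0.000
    endloop
  endfacet
  facet normal 0.0000 0.0000 -1.0000
    outer loop
      vertex 28.552 10.033 0.000
      vertex 22.332 2.177 0.000
      vertex 28.266 20.050 0.000
    endloop
  endfacet
  facet normal 0.0000 0.0000 1.0000
    outer loop
      vertex 28.266 20.050 19.493
      vertex 21.609 27.539 19.493
      vertex 11.695 28.997 19.493
    endloop
  endfacet
  facet normal 0.0000 0.0000 1.0000
    outer loop
      vertex 28.266 20.050 19.493
      vertex 11.695 28.997 19.493
      vertex 3.163 23.741 19.493
    endloop
  endfacet
  facet normal 0.0000 0.0000 1.0000
    outer loop
      vertex 28.266 20.050 19.493
      vertex 3.163 23.741 19.493
      vertex 0.006 14.231 19.493
    endloop
  endfacet
  facet normal 0.0000 0.0000 1.0000
    outer loop
      vertex 28.266 20.050 19.493
      vertex 0.006 14.231 19.493
      vertex 3.700 4.917 19.493
    endloop
  endfacet
  facet normal 0.0000 0.0000 1.0000
    outer loop
      vertex 28.266 20.050 19.493
      vertex 3.700 4.917 19.493
      vertex 12.518 0.156 19.493
    endloop
  endfacet
  facet normal 0.0000 0.0000 1.0000
    outer loop
      vertex 28.266 20.050 19.493
      vertex 12.518 0.156 19.493
      vertex 22.332 2.177 19.493
    endloop
  endfacet
  facet normal 0.0000 0.0000 1.0000
    outer loop
      vertex 28.266 20.050 19.493
      vertex 22.332 2.177 19.493
      vertex 28.552 10.033 19.493
    endloop
  endfacet
  facet normal 0.7474 0.6644 0.0000
    outer loop
      vertex 28.266 20.050 0.000
      vertex 21.609 27.539 0.000
      vertex 21.609 27.539 19.493
    endloop
  endfacet
  facet normal 0.7474 0.6644 0.0000
    outer loop
      vertex 28.266 20.050 0.000
      vertex 21.609 27.539 19.493
      vertex 28.266 20.050 19.493
    endloop
  endfacet
  facet normal 0.1455 0.9894 0.0000
    outer loop
      vertex 21.609 27.539 0.000
      vertex 11.695 28.997 0.000
      vertex 11.695 28.997 19.493
    endloop
  endfacet
  facet normal 0.1455 0.9894 0.0000
    outer loop
      vertex 21.609 27.539 0.000
      vertex 11.695 28.997 19.493
      vertex 21.609 27.539 19.493
    endloop
  endfacet
  facet normal -0.5245 0.8514 0.0000
    outer loop
      vertex 11.695 28.997 0.000
      vertex 3.163 23.741 0.000
      vertex 3.163 23.741 19.493
    endloop
  endfacet
  facet normal -0.5245 0.8514 0.0000
    outer loop
      vertex 11.695 28.997 0.000
      vertex 3.163 23.741 19.493
      vertex 11.695 28.997 19.493
    endloop
  endfacet
  facet normal -0.9491 0.3151 0.0000
    outer loop
      vertex 3.163 23.741 0.000
      vertex 0.006 14.231 0.000
      vertex 0.006 14.231 19.493
    endloop
  endfacet
  facet normal -0.9491 0.3151 0.0000
    outer loop
      vertex 3.163 23.741 0.000
      vertex 0.006 14.231 19.493
      vertex 3.163 23.741 19.493
    endloop
  endfacet
  facet normal -0.9296 -0.3687 0.0000
    outer loop
      vertex 0.006 14.231 0.000
      vertex 3.700 4.917 0.000
      vertex 3.700 4.917 19.493
    endloop
  endfacet
  facet normal -0.9296 -0.3687 0.0000
    outer loop
      vertex 0.006 14.231 0.000
      vertex 3.700 4.917 19.493
      vertex 0.006 14.231 19.493
    endloop
  endfacet
  facet normal -0.4751 -0.8799 0.0000
    outer loop
      vertex 3.700 4.917 0.000
      vertex 12.518 0.156 0.000
      vertex 12.518 0.156 19.493
    endloop
  endfacet
  facet normal -0.4751 -0.8799 0.0000
    outer loop
      vertex 3.700 4.917 0.000
      vertex 12.518 0.156 19.493
      vertex 3.700 4.917 19.493
    endloop
  endfacet
  facet normal 0.2017 -0.9794 0.0000
    outer loop
      vertex 12.518 0.156 0.000
      vertex 22.332 2.177 0.000
      vertex 22.332 2.177 19.493
    endloop
  endfacet
  facet normal 0.2017 -0.9794 0.0000
    outer loop
      vertex 12.518 0.156 0.000
      vertex 22.332 2.177 19.493
      vertex 12.518 0.156 19.493
    endloop
  endfacet
  facet normal 0.7840 -0.6207 0.0000
    outer loop
      vertex 22.332 2.177 0.000
      vertex 28.552 10.033 0.000
      vertex 28.552 10.033 19.493
    endloop
  endfacet
  facet normal 0.7840 -0.6207 0.0000
    outer loop
      vertex 22.332 2.177 0.000
      vertex 28.552 10.033 19.493
      vertex 22.332 2.177 19.493
    endloop
  endfacet
  facet normal 0.9996 0.0285 0.0000
    outer loop
      vertex 28.552 10.033 0.000
      vertex 28.266 20.050 0.000
      vertex 28.266 20.050 19.493
    endloop
  endfacet
  facet normal 0.9996 0.0285 0.0000
    outer loop
      vertex 28.552 10.033 0.000
      vertex 28.266 20.050 19.493
      vertex 28.552 10.033 19.493
    endloop
  endfacet
endsolid part

The G0 Z moves step by Δz≈2.785 mm. Every layer's G1 loop is the same polygon, so the solid is a straight extrusion of it from z=0 to z≈19.5. Closing with flat bottom and top caps and triangulating gives 32 facets — a regular 9-sided prism (a cylinder approximated with 9 flat sides), circumscribed radius ≈ 14.6 mm, height ≈ 19.5 mm.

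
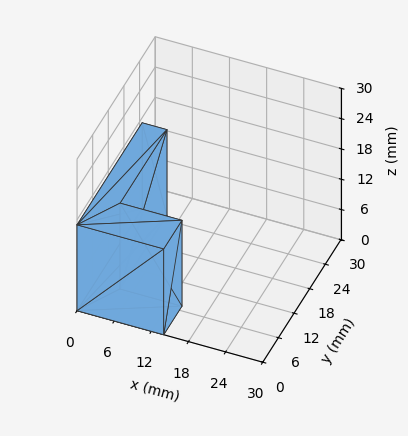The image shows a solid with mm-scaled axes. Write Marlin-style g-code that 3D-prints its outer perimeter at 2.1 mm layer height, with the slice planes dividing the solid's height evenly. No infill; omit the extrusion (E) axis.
Reading the render: the shape is an L-shaped prism: outer 14 × 25 mm, arm thicknesses ≈ 7 mm (horizontal) and 4 mm (vertical), extruded 17 mm in z (dimensions read to the nearest mm from the axis ticks). For the g-code, the solid's height is divided into equal slices at the stated Δz and each level perimeter traced with G1 moves after a G0 lift.

; perimeter-only toolpath
G21 ; units = mm
G90 ; absolute positioning
G28 ; home
; layer 1
G0 Z2.1
G0 X0.0 Y0.0
G1 X14.0 Y0.0
G1 X14.0 Y7.0
G1 X4.0 Y7.0
G1 X4.0 Y25.0
G1 X0.0 Y25.0
G1 X0.0 Y0.0
; layer 2
G0 Z4.2
G0 X0.0 Y0.0
G1 X14.0 Y0.0
G1 X14.0 Y7.0
G1 X4.0 Y7.0
G1 X4.0 Y25.0
G1 X0.0 Y25.0
G1 X0.0 Y0.0
; layer 3
G0 Z6.4
G0 X0.0 Y0.0
G1 X14.0 Y0.0
G1 X14.0 Y7.0
G1 X4.0 Y7.0
G1 X4.0 Y25.0
G1 X0.0 Y25.0
G1 X0.0 Y0.0
; layer 4
G0 Z8.5
G0 X0.0 Y0.0
G1 X14.0 Y0.0
G1 X14.0 Y7.0
G1 X4.0 Y7.0
G1 X4.0 Y25.0
G1 X0.0 Y25.0
G1 X0.0 Y0.0
; layer 5
G0 Z10.6
G0 X0.0 Y0.0
G1 X14.0 Y0.0
G1 X14.0 Y7.0
G1 X4.0 Y7.0
G1 X4.0 Y25.0
G1 X0.0 Y25.0
G1 X0.0 Y0.0
; layer 6
G0 Z12.8
G0 X0.0 Y0.0
G1 X14.0 Y0.0
G1 X14.0 Y7.0
G1 X4.0 Y7.0
G1 X4.0 Y25.0
G1 X0.0 Y25.0
G1 X0.0 Y0.0
; layer 7
G0 Z14.9
G0 X0.0 Y0.0
G1 X14.0 Y0.0
G1 X14.0 Y7.0
G1 X4.0 Y7.0
G1 X4.0 Y25.0
G1 X0.0 Y25.0
G1 X0.0 Y0.0
; layer 8
G0 Z17.0
G0 X0.0 Y0.0
G1 X14.0 Y0.0
G1 X14.0 Y7.0
G1 X4.0 Y7.0
G1 X4.0 Y25.0
G1 X0.0 Y25.0
G1 X0.0 Y0.0
M2 ; end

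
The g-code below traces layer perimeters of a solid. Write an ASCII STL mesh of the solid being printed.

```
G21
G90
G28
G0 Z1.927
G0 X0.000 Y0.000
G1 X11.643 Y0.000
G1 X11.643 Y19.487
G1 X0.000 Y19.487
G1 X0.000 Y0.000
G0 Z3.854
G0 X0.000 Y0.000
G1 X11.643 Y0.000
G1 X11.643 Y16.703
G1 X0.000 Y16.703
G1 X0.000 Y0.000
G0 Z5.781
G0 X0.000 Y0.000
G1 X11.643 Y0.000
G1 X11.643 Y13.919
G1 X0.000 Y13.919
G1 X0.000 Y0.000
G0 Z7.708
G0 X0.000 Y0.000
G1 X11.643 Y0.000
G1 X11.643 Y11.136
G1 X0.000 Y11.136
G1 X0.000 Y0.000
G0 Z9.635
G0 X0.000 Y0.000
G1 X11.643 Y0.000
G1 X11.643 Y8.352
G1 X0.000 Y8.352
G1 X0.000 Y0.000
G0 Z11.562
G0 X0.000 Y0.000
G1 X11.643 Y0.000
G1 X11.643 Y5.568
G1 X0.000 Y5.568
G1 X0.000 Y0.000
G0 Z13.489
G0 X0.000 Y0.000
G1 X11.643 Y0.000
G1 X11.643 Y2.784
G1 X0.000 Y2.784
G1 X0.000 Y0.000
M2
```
solid part
  facet normal 0.0000 0.0000 -1.0000
    outer loop
      vertex 11.643 22.271 0.000
      vertex 11.643 0.000 0.000
      vertex 0.000 0.000 0.000
    endloop
  endfacet
  facet normal 0.0000 0.0000 -1.0000
    outer loop
      vertex 0.000 22.271 0.000
      vertex 11.643 22.271 0.000
      vertex 0.000 0.000 0.000
    endloop
  endfacet
  facet normal 0.0000 -1.0000 0.0000
    outer loop
      vertex 0.000 0.000 0.000
      vertex 11.643 0.000 0.000
      vertex 11.643 0.000 15.416
    endloop
  endfacet
  facet normal 0.0000 -1.0000 0.0000
    outer loop
      vertex 0.000 0.000 0.000
      vertex 11.643 0.000 15.416
      vertex 0.000 0.000 15.416
    endloop
  endfacet
  facet normal 0.0000 0.5692 0.8222
    outer loop
      vertex 0.000 0.000 15.416
      vertex 11.643 0.000 15.416
      vertex 11.643 22.271 0.000
    endloop
  endfacet
  facet normal 0.0000 0.5692 0.8222
    outer loop
      vertex 0.000 0.000 15.416
      vertex 11.643 22.271 0.000
      vertex 0.000 22.271 0.000
    endloop
  endfacet
  facet normal -1.0000 0.0000 0.0000
    outer loop
      vertex 0.000 0.000 15.416
      vertex 0.000 22.271 0.000
      vertex 0.000 0.000 0.000
    endloop
  endfacet
  facet normal 1.0000 0.0000 0.0000
    outer loop
      vertex 11.643 0.000 0.000
      vertex 11.643 22.271 0.000
      vertex 11.643 0.000 15.416
    endloop
  endfacet
endsolid part

The G0 Z moves step by Δz≈1.927 mm. The G1 loops shrink linearly with z, so the solid tapers from its base footprint up to z≈15.4. Closing with a flat bottom cap and the tapered top and triangulating gives 8 facets — a wedge (ramp): 11.6 × 22.3 mm base, rising to 15.4 mm along the y=0 edge and sloping linearly to z=0 at y=22.3.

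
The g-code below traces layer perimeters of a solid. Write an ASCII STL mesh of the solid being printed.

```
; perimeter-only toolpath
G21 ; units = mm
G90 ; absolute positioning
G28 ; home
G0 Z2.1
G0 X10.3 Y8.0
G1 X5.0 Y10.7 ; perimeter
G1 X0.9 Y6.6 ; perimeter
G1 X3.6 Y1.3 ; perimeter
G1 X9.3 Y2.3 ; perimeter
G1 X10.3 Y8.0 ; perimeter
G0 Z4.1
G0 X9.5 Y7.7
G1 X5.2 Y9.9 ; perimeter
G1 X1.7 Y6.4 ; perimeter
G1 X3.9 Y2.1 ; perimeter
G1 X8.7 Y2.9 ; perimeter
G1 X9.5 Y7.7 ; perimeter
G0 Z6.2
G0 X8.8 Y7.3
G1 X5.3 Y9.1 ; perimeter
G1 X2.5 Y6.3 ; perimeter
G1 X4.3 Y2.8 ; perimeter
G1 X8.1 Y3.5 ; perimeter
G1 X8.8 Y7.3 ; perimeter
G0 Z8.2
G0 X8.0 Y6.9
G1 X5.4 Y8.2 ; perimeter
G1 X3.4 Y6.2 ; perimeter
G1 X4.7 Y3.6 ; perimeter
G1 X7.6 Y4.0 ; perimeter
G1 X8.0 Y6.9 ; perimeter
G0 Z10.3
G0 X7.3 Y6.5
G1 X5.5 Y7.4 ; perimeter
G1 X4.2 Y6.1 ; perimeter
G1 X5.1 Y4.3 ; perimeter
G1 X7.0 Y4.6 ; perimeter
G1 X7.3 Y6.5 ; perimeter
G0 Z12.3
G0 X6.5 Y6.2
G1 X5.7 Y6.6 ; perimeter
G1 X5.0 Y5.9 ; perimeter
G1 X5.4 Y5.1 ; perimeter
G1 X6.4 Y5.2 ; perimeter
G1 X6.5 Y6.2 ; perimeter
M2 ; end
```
solid part
  facet normal 0.0000 0.0000 -1.0000
    outer loop
      vertex 0.1 6.7 0.0
      vertex 4.9 11.5 0.0
      vertex 11.0 8.4 0.0
    endloop
  endfacet
  facet normal 0.0000 0.0000 -1.0000
    outer loop
      vertex 3.2 0.6 0.0
      vertex 0.1 6.7 0.0
      vertex 11.0 8.4 0.0
    endloop
  endfacet
  facet normal 0.0000 0.0000 -1.0000
    outer loop
      vertex 9.9 1.7 0.0
      vertex 3.2 0.6 0.0
      vertex 11.0 8.4 0.0
    endloop
  endfacet
  facet normal 0.4309 0.8479 0.3087
    outer loop
      vertex 11.0 8.4 0.0
      vertex 4.9 11.5 0.0
      vertex 5.8 5.8 14.4
    endloop
  endfacet
  facet normal -0.6727 0.6727 0.3083
    outer loop
      vertex 4.9 11.5 0.0
      vertex 0.1 6.7 0.0
      vertex 5.8 5.8 14.4
    endloop
  endfacet
  facet normal -0.8479 -0.4309 0.3087
    outer loop
      vertex 0.1 6.7 0.0
      vertex 3.2 0.6 0.0
      vertex 5.8 5.8 14.4
    endloop
  endfacet
  facet normal 0.1540 -0.9379 0.3109
    outer loop
      vertex 3.2 0.6 0.0
      vertex 9.9 1.7 0.0
      vertex 5.8 5.8 14.4
    endloop
  endfacet
  facet normal 0.9379 -0.1540 0.3109
    outer loop
      vertex 9.9 1.7 0.0
      vertex 11.0 8.4 0.0
      vertex 5.8 5.8 14.4
    endloop
  endfacet
endsolid part

The G0 Z moves step by Δz≈2.1 mm. The G1 loops shrink linearly with z, so the solid tapers from its base footprint up to z≈14.4. Closing with a flat bottom cap and the tapered top and triangulating gives 8 facets — a regular 5-sided pyramid, base circumscribed radius ≈ 5.8 mm, apex at z ≈ 14.4 mm.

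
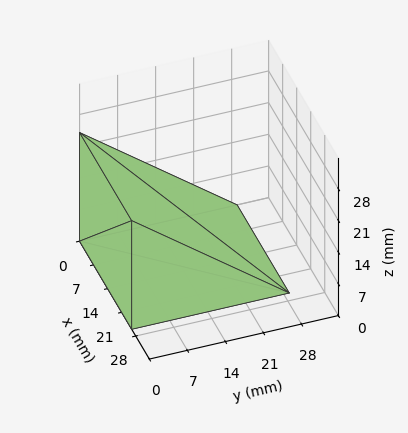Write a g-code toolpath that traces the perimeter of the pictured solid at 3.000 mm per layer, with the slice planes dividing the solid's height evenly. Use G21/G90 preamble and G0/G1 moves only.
Reading the render: the shape is a wedge (ramp): 26 × 29 mm base, rising to 24 mm along the y=0 edge and sloping linearly to z=0 at y=29 (dimensions read to the nearest mm from the axis ticks). For the g-code, the solid's height is divided into equal slices at the stated Δz and each level perimeter traced with G1 moves after a G0 lift.

; perimeter-only toolpath
G21 ; units = mm
G90 ; absolute positioning
G28 ; home
; layer 1
G0 Z3.000
G0 X0.000 Y0.000
G1 X26.000 Y0.000
G1 X26.000 Y25.375
G1 X0.000 Y25.375
G1 X0.000 Y0.000
; layer 2
G0 Z6.000
G0 X0.000 Y0.000
G1 X26.000 Y0.000
G1 X26.000 Y21.750
G1 X0.000 Y21.750
G1 X0.000 Y0.000
; layer 3
G0 Z9.000
G0 X0.000 Y0.000
G1 X26.000 Y0.000
G1 X26.000 Y18.125
G1 X0.000 Y18.125
G1 X0.000 Y0.000
; layer 4
G0 Z12.000
G0 X0.000 Y0.000
G1 X26.000 Y0.000
G1 X26.000 Y14.500
G1 X0.000 Y14.500
G1 X0.000 Y0.000
; layer 5
G0 Z15.000
G0 X0.000 Y0.000
G1 X26.000 Y0.000
G1 X26.000 Y10.875
G1 X0.000 Y10.875
G1 X0.000 Y0.000
; layer 6
G0 Z18.000
G0 X0.000 Y0.000
G1 X26.000 Y0.000
G1 X26.000 Y7.250
G1 X0.000 Y7.250
G1 X0.000 Y0.000
; layer 7
G0 Z21.000
G0 X0.000 Y0.000
G1 X26.000 Y0.000
G1 X26.000 Y3.625
G1 X0.000 Y3.625
G1 X0.000 Y0.000
M2 ; end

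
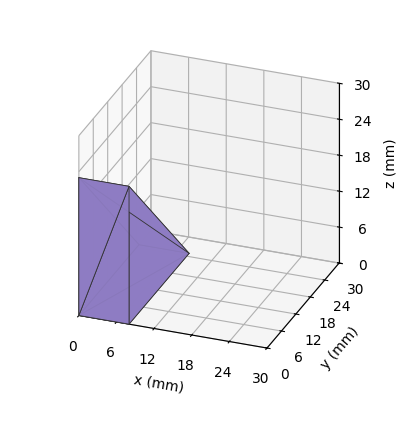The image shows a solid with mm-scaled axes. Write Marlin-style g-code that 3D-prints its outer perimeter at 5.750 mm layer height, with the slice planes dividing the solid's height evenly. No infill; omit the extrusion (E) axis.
Reading the render: the shape is a wedge (ramp): 8 × 25 mm base, rising to 23 mm along the y=0 edge and sloping linearly to z=0 at y=25 (dimensions read to the nearest mm from the axis ticks). For the g-code, the solid's height is divided into equal slices at the stated Δz and each level perimeter traced with G1 moves after a G0 lift.

; perimeter-only toolpath
G21 ; units = mm
G90 ; absolute positioning
G28 ; home
; layer 1
G0 Z5.750
G0 X0.000 Y0.000
G1 X8.000 Y0.000
G1 X8.000 Y18.750
G1 X0.000 Y18.750
G1 X0.000 Y0.000
; layer 2
G0 Z11.500
G0 X0.000 Y0.000
G1 X8.000 Y0.000
G1 X8.000 Y12.500
G1 X0.000 Y12.500
G1 X0.000 Y0.000
; layer 3
G0 Z17.250
G0 X0.000 Y0.000
G1 X8.000 Y0.000
G1 X8.000 Y6.250
G1 X0.000 Y6.250
G1 X0.000 Y0.000
M2 ; end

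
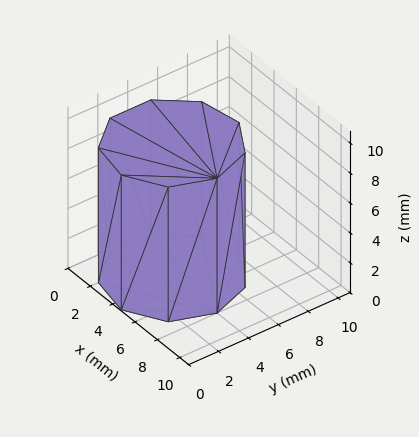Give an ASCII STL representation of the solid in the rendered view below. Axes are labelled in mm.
Reading the render: the shape is a regular 9-sided prism (a cylinder approximated with 9 flat sides), circumscribed radius ≈ 4 mm, height ≈ 9 mm (dimensions read to the nearest mm from the axis ticks). For the STL, each face is triangulated and given an outward normal.

solid part
  facet normal 0.0000 0.0000 -1.0000
    outer loop
      vertex 4.69 7.94 0.00
      vertex 7.06 6.57 0.00
      vertex 8.00 4.00 0.00
    endloop
  endfacet
  facet normal 0.0000 0.0000 -1.0000
    outer loop
      vertex 2.00 7.46 0.00
      vertex 4.69 7.94 0.00
      vertex 8.00 4.00 0.00
    endloop
  endfacet
  facet normal 0.0000 0.0000 -1.0000
    outer loop
      vertex 0.24 5.37 0.00
      vertex 2.00 7.46 0.00
      vertex 8.00 4.00 0.00
    endloop
  endfacet
  facet normal 0.0000 0.0000 -1.0000
    outer loop
      vertex 0.24 2.63 0.00
      vertex 0.24 5.37 0.00
      vertex 8.00 4.00 0.00
    endloop
  endfacet
  facet normal 0.0000 0.0000 -1.0000
    outer loop
      vertex 2.00 0.54 0.00
      vertex 0.24 2.63 0.00
      vertex 8.00 4.00 0.00
    endloop
  endfacet
  facet normal 0.0000 0.0000 -1.0000
    outer loop
      vertex 4.69 0.06 0.00
      vertex 2.00 0.54 0.00
      vertex 8.00 4.00 0.00
    endloop
  endfacet
  facet normal 0.0000 0.0000 -1.0000
    outer loop
      vertex 7.06 1.43 0.00
      vertex 4.69 0.06 0.00
      vertex 8.00 4.00 0.00
    endloop
  endfacet
  facet normal 0.0000 0.0000 1.0000
    outer loop
      vertex 8.00 4.00 9.00
      vertex 7.06 6.57 9.00
      vertex 4.69 7.94 9.00
    endloop
  endfacet
  facet normal 0.0000 0.0000 1.0000
    outer loop
      vertex 8.00 4.00 9.00
      vertex 4.69 7.94 9.00
      vertex 2.00 7.46 9.00
    endloop
  endfacet
  facet normal 0.0000 0.0000 1.0000
    outer loop
      vertex 8.00 4.00 9.00
      vertex 2.00 7.46 9.00
      vertex 0.24 5.37 9.00
    endloop
  endfacet
  facet normal 0.0000 0.0000 1.0000
    outer loop
      vertex 8.00 4.00 9.00
      vertex 0.24 5.37 9.00
      vertex 0.24 2.63 9.00
    endloop
  endfacet
  facet normal 0.0000 0.0000 1.0000
    outer loop
      vertex 8.00 4.00 9.00
      vertex 0.24 2.63 9.00
      vertex 2.00 0.54 9.00
    endloop
  endfacet
  facet normal 0.0000 0.0000 1.0000
    outer loop
      vertex 8.00 4.00 9.00
      vertex 2.00 0.54 9.00
      vertex 4.69 0.06 9.00
    endloop
  endfacet
  facet normal 0.0000 0.0000 1.0000
    outer loop
      vertex 8.00 4.00 9.00
      vertex 4.69 0.06 9.00
      vertex 7.06 1.43 9.00
    endloop
  endfacet
  facet normal 0.9392 0.3435 0.0000
    outer loop
      vertex 8.00 4.00 0.00
      vertex 7.06 6.57 0.00
      vertex 7.06 6.57 9.00
    endloop
  endfacet
  facet normal 0.9392 0.3435 0.0000
    outer loop
      vertex 8.00 4.00 0.00
      vertex 7.06 6.57 9.00
      vertex 8.00 4.00 9.00
    endloop
  endfacet
  facet normal 0.5005 0.8658 0.0000
    outer loop
      vertex 7.06 6.57 0.00
      vertex 4.69 7.94 0.00
      vertex 4.69 7.94 9.00
    endloop
  endfacet
  facet normal 0.5005 0.8658 0.0000
    outer loop
      vertex 7.06 6.57 0.00
      vertex 4.69 7.94 9.00
      vertex 7.06 6.57 9.00
    endloop
  endfacet
  facet normal -0.1757 0.9845 0.0000
    outer loop
      vertex 4.69 7.94 0.00
      vertex 2.00 7.46 0.00
      vertex 2.00 7.46 9.00
    endloop
  endfacet
  facet normal -0.1757 0.9845 0.0000
    outer loop
      vertex 4.69 7.94 0.00
      vertex 2.00 7.46 9.00
      vertex 4.69 7.94 9.00
    endloop
  endfacet
  facet normal -0.7649 0.6441 0.0000
    outer loop
      vertex 2.00 7.46 0.00
      vertex 0.24 5.37 0.00
      vertex 0.24 5.37 9.00
    endloop
  endfacet
  facet normal -0.7649 0.6441 0.0000
    outer loop
      vertex 2.00 7.46 0.00
      vertex 0.24 5.37 9.00
      vertex 2.00 7.46 9.00
    endloop
  endfacet
  facet normal -1.0000 0.0000 0.0000
    outer loop
      vertex 0.24 5.37 0.00
      vertex 0.24 2.63 0.00
      vertex 0.24 2.63 9.00
    endloop
  endfacet
  facet normal -1.0000 0.0000 0.0000
    outer loop
      vertex 0.24 5.37 0.00
      vertex 0.24 2.63 9.00
      vertex 0.24 5.37 9.00
    endloop
  endfacet
  facet normal -0.7649 -0.6441 0.0000
    outer loop
      vertex 0.24 2.63 0.00
      vertex 2.00 0.54 0.00
      vertex 2.00 0.54 9.00
    endloop
  endfacet
  facet normal -0.7649 -0.6441 0.0000
    outer loop
      vertex 0.24 2.63 0.00
      vertex 2.00 0.54 9.00
      vertex 0.24 2.63 9.00
    endloop
  endfacet
  facet normal -0.1757 -0.9845 0.0000
    outer loop
      vertex 2.00 0.54 0.00
      vertex 4.69 0.06 0.00
      vertex 4.69 0.06 9.00
    endloop
  endfacet
  facet normal -0.1757 -0.9845 0.0000
    outer loop
      vertex 2.00 0.54 0.00
      vertex 4.69 0.06 9.00
      vertex 2.00 0.54 9.00
    endloop
  endfacet
  facet normal 0.5005 -0.8658 0.0000
    outer loop
      vertex 4.69 0.06 0.00
      vertex 7.06 1.43 0.00
      vertex 7.06 1.43 9.00
    endloop
  endfacet
  facet normal 0.5005 -0.8658 0.0000
    outer loop
      vertex 4.69 0.06 0.00
      vertex 7.06 1.43 9.00
      vertex 4.69 0.06 9.00
    endloop
  endfacet
  facet normal 0.9392 -0.3435 0.0000
    outer loop
      vertex 7.06 1.43 0.00
      vertex 8.00 4.00 0.00
      vertex 8.00 4.00 9.00
    endloop
  endfacet
  facet normal 0.9392 -0.3435 0.0000
    outer loop
      vertex 7.06 1.43 0.00
      vertex 8.00 4.00 9.00
      vertex 7.06 1.43 9.00
    endloop
  endfacet
endsolid part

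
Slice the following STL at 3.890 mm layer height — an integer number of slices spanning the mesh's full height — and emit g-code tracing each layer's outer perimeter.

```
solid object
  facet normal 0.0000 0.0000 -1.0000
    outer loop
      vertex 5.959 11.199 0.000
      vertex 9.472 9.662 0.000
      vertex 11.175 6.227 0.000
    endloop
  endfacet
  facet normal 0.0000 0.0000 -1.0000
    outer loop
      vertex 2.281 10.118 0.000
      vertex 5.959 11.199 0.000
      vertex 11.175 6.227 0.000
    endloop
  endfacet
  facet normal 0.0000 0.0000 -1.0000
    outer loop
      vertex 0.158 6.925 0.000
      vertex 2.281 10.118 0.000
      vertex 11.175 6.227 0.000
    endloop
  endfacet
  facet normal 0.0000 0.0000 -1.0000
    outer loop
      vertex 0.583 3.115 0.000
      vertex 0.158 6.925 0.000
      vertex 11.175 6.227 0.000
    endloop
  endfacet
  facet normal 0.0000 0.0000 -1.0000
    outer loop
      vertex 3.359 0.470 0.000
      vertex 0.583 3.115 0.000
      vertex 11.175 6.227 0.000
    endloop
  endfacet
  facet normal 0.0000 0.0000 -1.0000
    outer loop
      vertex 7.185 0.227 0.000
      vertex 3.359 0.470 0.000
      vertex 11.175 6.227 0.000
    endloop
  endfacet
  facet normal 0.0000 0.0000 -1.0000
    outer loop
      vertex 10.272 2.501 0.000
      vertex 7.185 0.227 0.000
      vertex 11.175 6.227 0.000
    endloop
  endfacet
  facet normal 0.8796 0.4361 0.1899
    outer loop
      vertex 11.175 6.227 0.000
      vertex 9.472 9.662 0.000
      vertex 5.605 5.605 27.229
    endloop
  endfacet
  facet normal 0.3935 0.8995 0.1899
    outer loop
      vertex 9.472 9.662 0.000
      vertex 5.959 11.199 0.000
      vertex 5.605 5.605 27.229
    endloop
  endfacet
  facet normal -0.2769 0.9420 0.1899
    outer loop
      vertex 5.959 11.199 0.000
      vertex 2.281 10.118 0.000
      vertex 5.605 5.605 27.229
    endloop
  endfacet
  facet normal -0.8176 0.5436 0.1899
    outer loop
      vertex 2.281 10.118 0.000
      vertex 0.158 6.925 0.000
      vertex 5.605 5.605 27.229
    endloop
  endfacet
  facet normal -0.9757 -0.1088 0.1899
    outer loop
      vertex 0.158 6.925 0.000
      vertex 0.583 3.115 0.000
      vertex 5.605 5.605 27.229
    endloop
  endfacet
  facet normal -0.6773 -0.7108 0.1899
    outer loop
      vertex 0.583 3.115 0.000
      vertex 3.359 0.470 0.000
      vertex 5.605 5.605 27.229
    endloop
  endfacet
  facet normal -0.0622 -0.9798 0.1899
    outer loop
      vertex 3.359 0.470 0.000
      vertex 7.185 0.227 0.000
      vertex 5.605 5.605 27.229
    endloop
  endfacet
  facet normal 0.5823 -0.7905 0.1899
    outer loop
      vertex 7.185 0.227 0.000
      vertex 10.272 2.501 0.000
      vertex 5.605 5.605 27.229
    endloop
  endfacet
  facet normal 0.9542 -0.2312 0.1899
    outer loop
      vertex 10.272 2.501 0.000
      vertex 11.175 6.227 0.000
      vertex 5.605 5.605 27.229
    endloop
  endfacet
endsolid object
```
; perimeter-only toolpath
G21 ; units = mm
G90 ; absolute positioning
G28 ; home
; layer 1
G0 Z3.890
G0 X10.379 Y6.138
G1 X8.920 Y9.082
G1 X5.908 Y10.400
G1 X2.756 Y9.473
G1 X0.936 Y6.736
G1 X1.300 Y3.471
G1 X3.680 Y1.204
G1 X6.959 Y0.995
G1 X9.605 Y2.944
G1 X10.379 Y6.138
; layer 2
G0 Z7.780
G0 X9.584 Y6.049
G1 X8.367 Y8.503
G1 X5.858 Y9.601
G1 X3.231 Y8.829
G1 X1.714 Y6.548
G1 X2.018 Y3.826
G1 X4.001 Y1.937
G1 X6.734 Y1.764
G1 X8.939 Y3.388
G1 X9.584 Y6.049
; layer 3
G0 Z11.670
G0 X8.788 Y5.960
G1 X7.815 Y7.923
G1 X5.807 Y8.802
G1 X3.706 Y8.184
G1 X2.492 Y6.359
G1 X2.735 Y4.182
G1 X4.322 Y2.671
G1 X6.508 Y2.532
G1 X8.272 Y3.831
G1 X8.788 Y5.960
; layer 4
G0 Z15.559
G0 X7.992 Y5.872
G1 X7.262 Y7.344
G1 X5.757 Y8.002
G1 X4.180 Y7.539
G1 X3.271 Y6.171
G1 X3.453 Y4.538
G1 X4.642 Y3.404
G1 X6.282 Y3.300
G1 X7.605 Y4.275
G1 X7.992 Y5.872
; layer 5
G0 Z19.449
G0 X7.196 Y5.783
G1 X6.710 Y6.764
G1 X5.706 Y7.203
G1 X4.655 Y6.894
G1 X4.049 Y5.982
G1 X4.170 Y4.894
G1 X4.963 Y4.138
G1 X6.056 Y4.068
G1 X6.938 Y4.718
G1 X7.196 Y5.783
; layer 6
G0 Z23.339
G0 X6.401 Y5.694
G1 X6.157 Y6.185
G1 X5.656 Y6.404
G1 X5.130 Y6.250
G1 X4.827 Y5.794
G1 X4.888 Y5.249
G1 X5.284 Y4.871
G1 X5.831 Y4.837
G1 X6.272 Y5.162
G1 X6.401 Y5.694
M2 ; end

The solid is a regular 9-sided pyramid, base circumscribed radius ≈ 5.61 mm, apex at z ≈ 27.2 mm. Slicing at Δz = 3.890 mm — 7 equal slices spanning the solid's height, so layer i sits at z = i·h/7 — gives 6 non-empty perimeters. Each is a 9-segment closed polygon; G0 lifts to the layer z and rapids to the start vertex, then G1 traces the edges. The cross-section shrinks linearly with z (the slice at the apex is degenerate and omitted).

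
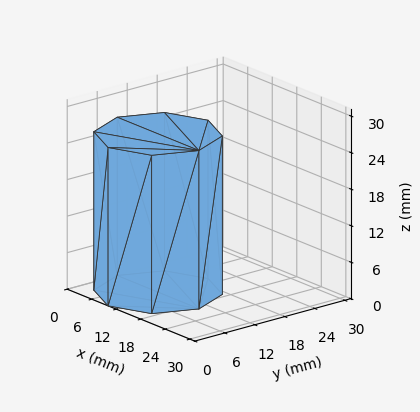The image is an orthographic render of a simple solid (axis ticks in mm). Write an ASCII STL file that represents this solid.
Reading the render: the shape is a regular 8-sided prism (a cylinder approximated with 8 flat sides), circumscribed radius ≈ 10 mm, height ≈ 26 mm (dimensions read to the nearest mm from the axis ticks). For the STL, each face is triangulated and given an outward normal.

solid part
  facet normal 0.0000 0.0000 -1.0000
    outer loop
      vertex 10.00 20.00 0.00
      vertex 17.07 17.07 0.00
      vertex 20.00 10.00 0.00
    endloop
  endfacet
  facet normal 0.0000 0.0000 -1.0000
    outer loop
      vertex 2.93 17.07 0.00
      vertex 10.00 20.00 0.00
      vertex 20.00 10.00 0.00
    endloop
  endfacet
  facet normal 0.0000 0.0000 -1.0000
    outer loop
      vertex 0.00 10.00 0.00
      vertex 2.93 17.07 0.00
      vertex 20.00 10.00 0.00
    endloop
  endfacet
  facet normal 0.0000 0.0000 -1.0000
    outer loop
      vertex 2.93 2.93 0.00
      vertex 0.00 10.00 0.00
      vertex 20.00 10.00 0.00
    endloop
  endfacet
  facet normal 0.0000 0.0000 -1.0000
    outer loop
      vertex 10.00 0.00 0.00
      vertex 2.93 2.93 0.00
      vertex 20.00 10.00 0.00
    endloop
  endfacet
  facet normal 0.0000 0.0000 -1.0000
    outer loop
      vertex 17.07 2.93 0.00
      vertex 10.00 0.00 0.00
      vertex 20.00 10.00 0.00
    endloop
  endfacet
  facet normal 0.0000 0.0000 1.0000
    outer loop
      vertex 20.00 10.00 26.00
      vertex 17.07 17.07 26.00
      vertex 10.00 20.00 26.00
    endloop
  endfacet
  facet normal 0.0000 0.0000 1.0000
    outer loop
      vertex 20.00 10.00 26.00
      vertex 10.00 20.00 26.00
      vertex 2.93 17.07 26.00
    endloop
  endfacet
  facet normal 0.0000 0.0000 1.0000
    outer loop
      vertex 20.00 10.00 26.00
      vertex 2.93 17.07 26.00
      vertex 0.00 10.00 26.00
    endloop
  endfacet
  facet normal 0.0000 0.0000 1.0000
    outer loop
      vertex 20.00 10.00 26.00
      vertex 0.00 10.00 26.00
      vertex 2.93 2.93 26.00
    endloop
  endfacet
  facet normal 0.0000 0.0000 1.0000
    outer loop
      vertex 20.00 10.00 26.00
      vertex 2.93 2.93 26.00
      vertex 10.00 0.00 26.00
    endloop
  endfacet
  facet normal 0.0000 0.0000 1.0000
    outer loop
      vertex 20.00 10.00 26.00
      vertex 10.00 0.00 26.00
      vertex 17.07 2.93 26.00
    endloop
  endfacet
  facet normal 0.9238 0.3829 0.0000
    outer loop
      vertex 20.00 10.00 0.00
      vertex 17.07 17.07 0.00
      vertex 17.07 17.07 26.00
    endloop
  endfacet
  facet normal 0.9238 0.3829 0.0000
    outer loop
      vertex 20.00 10.00 0.00
      vertex 17.07 17.07 26.00
      vertex 20.00 10.00 26.00
    endloop
  endfacet
  facet normal 0.3829 0.9238 0.0000
    outer loop
      vertex 17.07 17.07 0.00
      vertex 10.00 20.00 0.00
      vertex 10.00 20.00 26.00
    endloop
  endfacet
  facet normal 0.3829 0.9238 0.0000
    outer loop
      vertex 17.07 17.07 0.00
      vertex 10.00 20.00 26.00
      vertex 17.07 17.07 26.00
    endloop
  endfacet
  facet normal -0.3829 0.9238 0.0000
    outer loop
      vertex 10.00 20.00 0.00
      vertex 2.93 17.07 0.00
      vertex 2.93 17.07 26.00
    endloop
  endfacet
  facet normal -0.3829 0.9238 0.0000
    outer loop
      vertex 10.00 20.00 0.00
      vertex 2.93 17.07 26.00
      vertex 10.00 20.00 26.00
    endloop
  endfacet
  facet normal -0.9238 0.3829 0.0000
    outer loop
      vertex 2.93 17.07 0.00
      vertex 0.00 10.00 0.00
      vertex 0.00 10.00 26.00
    endloop
  endfacet
  facet normal -0.9238 0.3829 0.0000
    outer loop
      vertex 2.93 17.07 0.00
      vertex 0.00 10.00 26.00
      vertex 2.93 17.07 26.00
    endloop
  endfacet
  facet normal -0.9238 -0.3829 0.0000
    outer loop
      vertex 0.00 10.00 0.00
      vertex 2.93 2.93 0.00
      vertex 2.93 2.93 26.00
    endloop
  endfacet
  facet normal -0.9238 -0.3829 0.0000
    outer loop
      vertex 0.00 10.00 0.00
      vertex 2.93 2.93 26.00
      vertex 0.00 10.00 26.00
    endloop
  endfacet
  facet normal -0.3829 -0.9238 0.0000
    outer loop
      vertex 2.93 2.93 0.00
      vertex 10.00 0.00 0.00
      vertex 10.00 0.00 26.00
    endloop
  endfacet
  facet normal -0.3829 -0.9238 0.0000
    outer loop
      vertex 2.93 2.93 0.00
      vertex 10.00 0.00 26.00
      vertex 2.93 2.93 26.00
    endloop
  endfacet
  facet normal 0.3829 -0.9238 0.0000
    outer loop
      vertex 10.00 0.00 0.00
      vertex 17.07 2.93 0.00
      vertex 17.07 2.93 26.00
    endloop
  endfacet
  facet normal 0.3829 -0.9238 0.0000
    outer loop
      vertex 10.00 0.00 0.00
      vertex 17.07 2.93 26.00
      vertex 10.00 0.00 26.00
    endloop
  endfacet
  facet normal 0.9238 -0.3829 0.0000
    outer loop
      vertex 17.07 2.93 0.00
      vertex 20.00 10.00 0.00
      vertex 20.00 10.00 26.00
    endloop
  endfacet
  facet normal 0.9238 -0.3829 0.0000
    outer loop
      vertex 17.07 2.93 0.00
      vertex 20.00 10.00 26.00
      vertex 17.07 2.93 26.00
    endloop
  endfacet
endsolid part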